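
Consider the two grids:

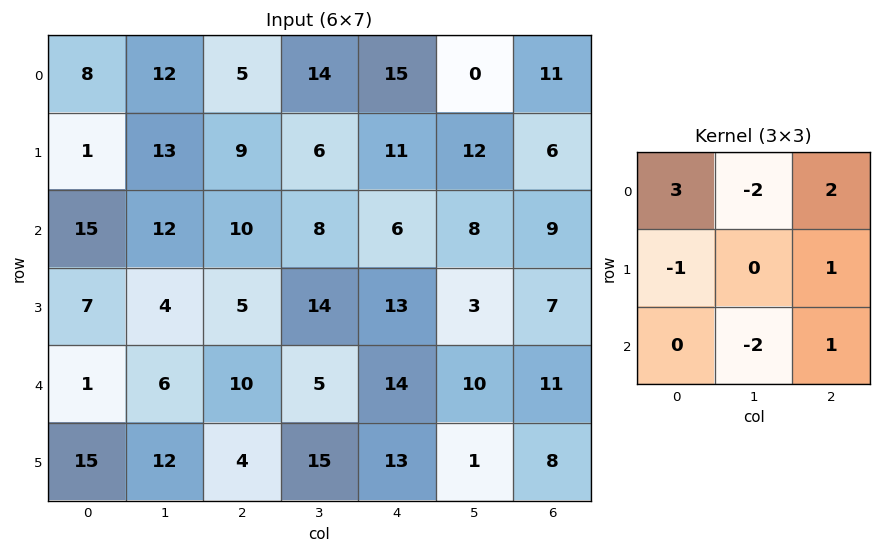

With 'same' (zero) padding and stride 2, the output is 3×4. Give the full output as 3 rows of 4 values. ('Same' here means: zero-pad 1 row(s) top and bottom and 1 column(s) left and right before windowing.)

23 -10 -24 -12
26 33 -3 2
-18 36 2 -31

Output[0,0]: The receptive field on the zero-padded input at this output position is [0 0 0 / 0 8 12 / 0 1 13]. Elementwise product with the kernel and sum: 0·3 + 0·-2 + 0·2 + 0·-1 + 12·1 + 1·-2 + 13·1.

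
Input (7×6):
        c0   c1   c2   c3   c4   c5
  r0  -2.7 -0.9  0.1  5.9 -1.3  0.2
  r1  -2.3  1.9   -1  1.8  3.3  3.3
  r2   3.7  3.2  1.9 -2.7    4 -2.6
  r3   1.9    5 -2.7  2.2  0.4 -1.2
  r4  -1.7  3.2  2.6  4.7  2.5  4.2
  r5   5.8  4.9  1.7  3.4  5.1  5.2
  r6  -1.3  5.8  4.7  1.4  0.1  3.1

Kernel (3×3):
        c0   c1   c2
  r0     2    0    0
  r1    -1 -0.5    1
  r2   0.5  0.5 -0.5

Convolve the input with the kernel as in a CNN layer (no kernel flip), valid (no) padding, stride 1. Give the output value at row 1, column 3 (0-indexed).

The receptive field on the input at this output position is [1.8 3.3 3.3 / -2.7 4 -2.6 / 2.2 0.4 -1.2]. Elementwise product with the kernel and sum: 1.8·2 + -2.7·-1 + 4·-0.5 + -2.6·1 + 2.2·0.5 + 0.4·0.5 + -1.2·-0.5.

3.6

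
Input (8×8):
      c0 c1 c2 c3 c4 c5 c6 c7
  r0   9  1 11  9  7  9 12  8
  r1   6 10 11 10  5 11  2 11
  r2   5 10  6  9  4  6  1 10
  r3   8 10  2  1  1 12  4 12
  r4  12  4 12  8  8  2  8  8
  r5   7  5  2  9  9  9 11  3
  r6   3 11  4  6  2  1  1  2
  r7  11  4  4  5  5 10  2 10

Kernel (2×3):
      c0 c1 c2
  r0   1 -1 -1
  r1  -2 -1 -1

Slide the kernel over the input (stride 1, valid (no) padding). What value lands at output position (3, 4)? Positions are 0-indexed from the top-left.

-41

The receptive field on the input at this output position is [1 12 4 / 8 2 8]. Elementwise product with the kernel and sum: 1·1 + 12·-1 + 4·-1 + 8·-2 + 2·-1 + 8·-1.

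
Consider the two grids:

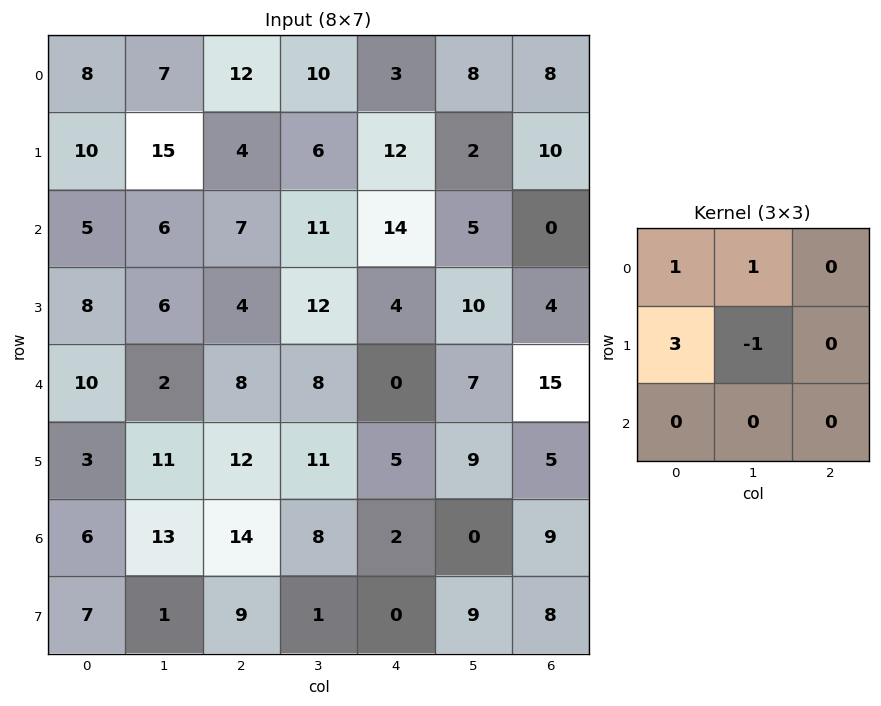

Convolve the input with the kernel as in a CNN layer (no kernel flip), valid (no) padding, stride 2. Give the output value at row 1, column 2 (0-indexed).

21

The receptive field on the input at this output position is [14 5 0 / 4 10 4 / 0 7 15]. Elementwise product with the kernel and sum: 14·1 + 5·1 + 4·3 + 10·-1.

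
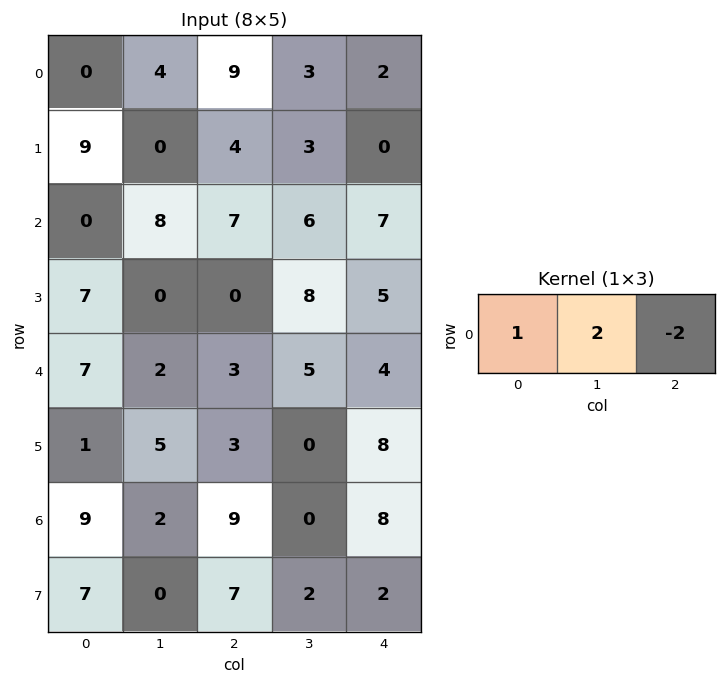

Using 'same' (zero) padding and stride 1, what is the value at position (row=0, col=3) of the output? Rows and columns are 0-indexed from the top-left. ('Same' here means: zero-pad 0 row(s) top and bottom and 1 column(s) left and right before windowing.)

The receptive field on the zero-padded input at this output position is [9 3 2]. Elementwise product with the kernel and sum: 9·1 + 3·2 + 2·-2.

11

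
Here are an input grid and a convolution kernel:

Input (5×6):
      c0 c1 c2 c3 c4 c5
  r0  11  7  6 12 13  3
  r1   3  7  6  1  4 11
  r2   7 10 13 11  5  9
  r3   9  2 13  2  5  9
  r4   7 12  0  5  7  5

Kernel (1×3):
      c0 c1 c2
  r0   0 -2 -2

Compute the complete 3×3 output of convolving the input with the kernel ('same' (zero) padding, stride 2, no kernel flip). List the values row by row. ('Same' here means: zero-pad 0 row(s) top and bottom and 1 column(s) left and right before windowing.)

Output[0,0]: The receptive field on the zero-padded input at this output position is [0 11 7]. Elementwise product with the kernel and sum: 11·-2 + 7·-2.

-36 -36 -32
-34 -48 -28
-38 -10 -24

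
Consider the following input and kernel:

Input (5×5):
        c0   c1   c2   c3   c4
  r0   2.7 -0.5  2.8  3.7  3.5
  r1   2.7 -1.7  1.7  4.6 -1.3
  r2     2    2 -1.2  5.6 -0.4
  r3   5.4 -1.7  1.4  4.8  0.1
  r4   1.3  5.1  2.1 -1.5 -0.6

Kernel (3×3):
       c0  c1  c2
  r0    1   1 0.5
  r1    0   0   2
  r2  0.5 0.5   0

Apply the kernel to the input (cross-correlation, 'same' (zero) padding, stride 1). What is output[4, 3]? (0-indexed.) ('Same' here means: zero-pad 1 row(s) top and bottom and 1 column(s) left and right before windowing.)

5.05

The receptive field on the zero-padded input at this output position is [1.4 4.8 0.1 / 2.1 -1.5 -0.6 / 0 0 0]. Elementwise product with the kernel and sum: 1.4·1 + 4.8·1 + 0.1·0.5 + -0.6·2 + 0·0.5 + 0·0.5.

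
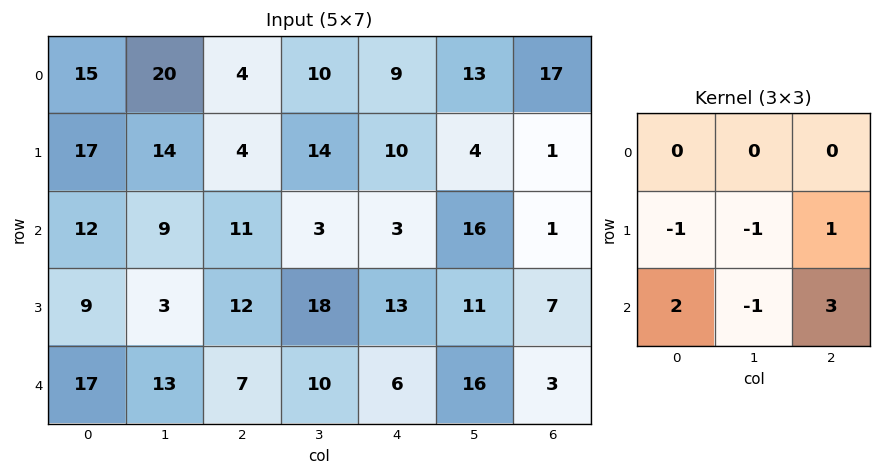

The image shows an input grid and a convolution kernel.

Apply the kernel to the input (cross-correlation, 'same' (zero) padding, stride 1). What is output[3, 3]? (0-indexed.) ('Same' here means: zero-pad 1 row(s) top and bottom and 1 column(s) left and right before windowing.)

5

The receptive field on the zero-padded input at this output position is [11 3 3 / 12 18 13 / 7 10 6]. Elementwise product with the kernel and sum: 12·-1 + 18·-1 + 13·1 + 7·2 + 10·-1 + 6·3.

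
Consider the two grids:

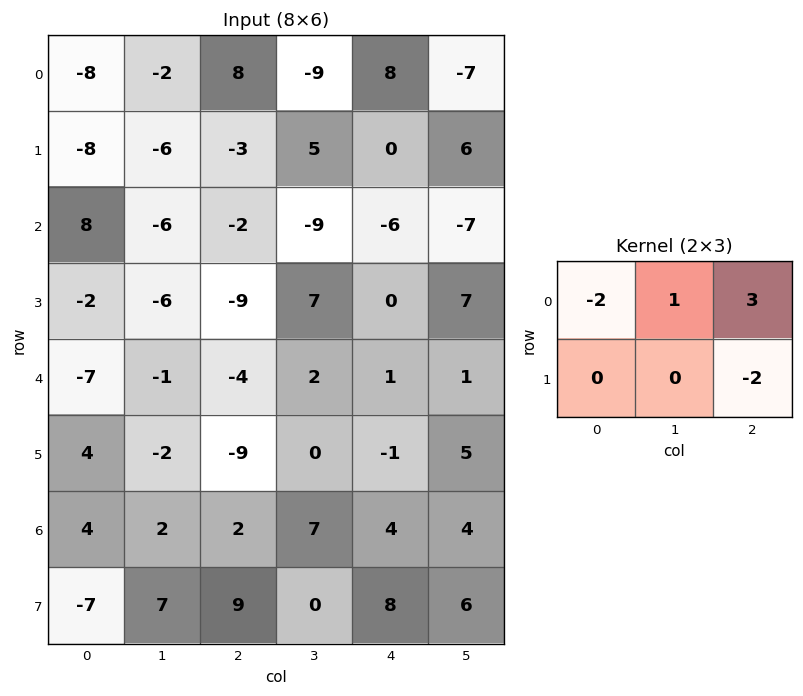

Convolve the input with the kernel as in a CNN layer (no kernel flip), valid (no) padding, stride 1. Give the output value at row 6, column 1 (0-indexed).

19

The receptive field on the input at this output position is [2 2 7 / 7 9 0]. Elementwise product with the kernel and sum: 2·-2 + 2·1 + 7·3 + 0·-2.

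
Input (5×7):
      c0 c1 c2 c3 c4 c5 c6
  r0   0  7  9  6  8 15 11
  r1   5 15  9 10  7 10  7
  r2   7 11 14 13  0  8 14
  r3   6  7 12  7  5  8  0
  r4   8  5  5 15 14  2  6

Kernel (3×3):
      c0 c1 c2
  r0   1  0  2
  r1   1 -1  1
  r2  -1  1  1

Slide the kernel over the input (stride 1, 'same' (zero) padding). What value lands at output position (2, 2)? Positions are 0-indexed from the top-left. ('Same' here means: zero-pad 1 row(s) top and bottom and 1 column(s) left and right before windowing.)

57

The receptive field on the zero-padded input at this output position is [15 9 10 / 11 14 13 / 7 12 7]. Elementwise product with the kernel and sum: 15·1 + 10·2 + 11·1 + 14·-1 + 13·1 + 7·-1 + 12·1 + 7·1.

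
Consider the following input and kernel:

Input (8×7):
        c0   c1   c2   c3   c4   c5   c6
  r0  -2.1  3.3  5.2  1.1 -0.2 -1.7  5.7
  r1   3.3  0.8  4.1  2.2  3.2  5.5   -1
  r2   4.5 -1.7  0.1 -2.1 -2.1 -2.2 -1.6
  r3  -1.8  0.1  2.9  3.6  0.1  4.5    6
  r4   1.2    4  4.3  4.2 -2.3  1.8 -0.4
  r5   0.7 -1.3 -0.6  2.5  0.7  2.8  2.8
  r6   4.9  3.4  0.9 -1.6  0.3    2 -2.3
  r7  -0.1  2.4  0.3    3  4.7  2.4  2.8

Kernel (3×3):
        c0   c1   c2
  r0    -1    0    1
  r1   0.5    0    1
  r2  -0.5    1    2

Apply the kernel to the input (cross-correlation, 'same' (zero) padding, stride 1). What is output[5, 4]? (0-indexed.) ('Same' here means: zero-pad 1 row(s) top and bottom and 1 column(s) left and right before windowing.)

6.75

The receptive field on the zero-padded input at this output position is [4.2 -2.3 1.8 / 2.5 0.7 2.8 / -1.6 0.3 2]. Elementwise product with the kernel and sum: 4.2·-1 + 1.8·1 + 2.5·0.5 + 2.8·1 + -1.6·-0.5 + 0.3·1 + 2·2.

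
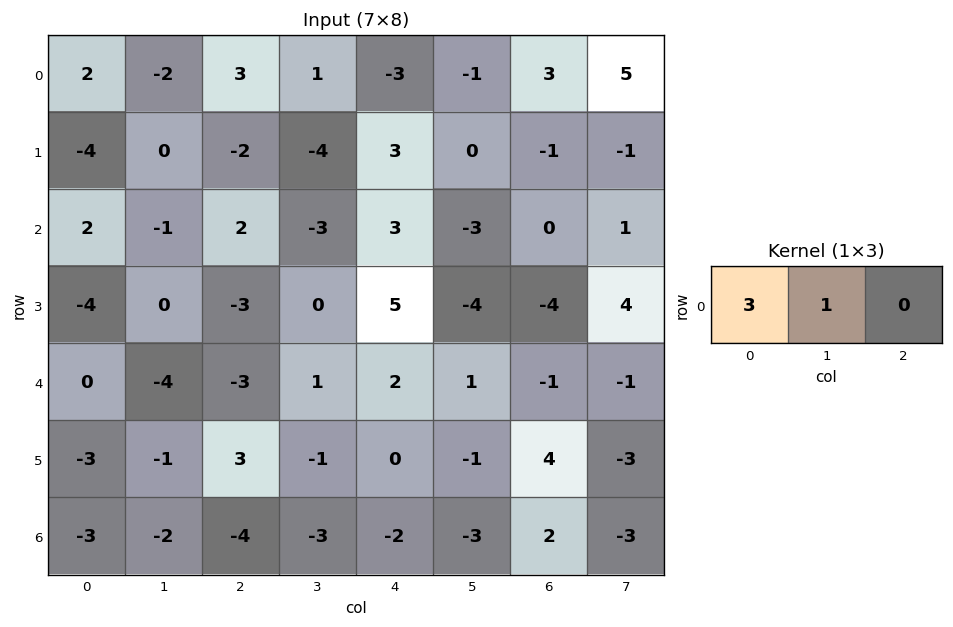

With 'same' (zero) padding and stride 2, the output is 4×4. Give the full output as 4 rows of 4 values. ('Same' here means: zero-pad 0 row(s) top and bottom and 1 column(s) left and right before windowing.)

Output[0,0]: The receptive field on the zero-padded input at this output position is [0 2 -2]. Elementwise product with the kernel and sum: 0·3 + 2·1.
Output[0,1]: The receptive field on the zero-padded input at this output position is [-2 3 1]. Elementwise product with the kernel and sum: -2·3 + 3·1.

2 -3 0 0
2 -1 -6 -9
0 -15 5 2
-3 -10 -11 -7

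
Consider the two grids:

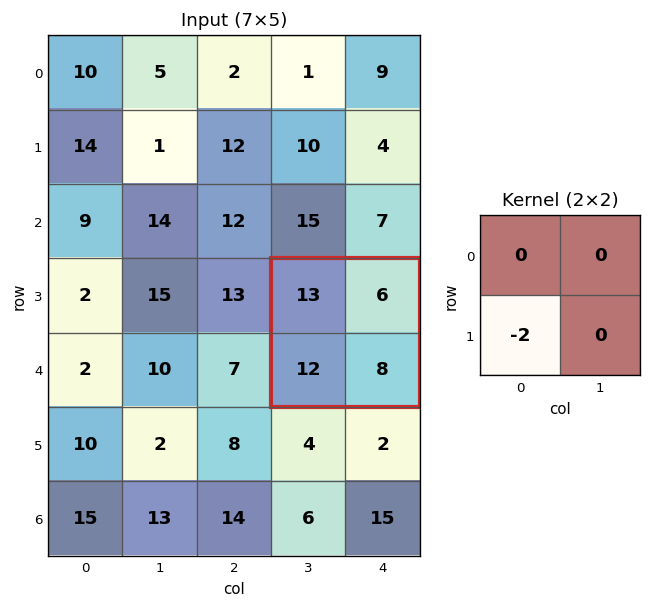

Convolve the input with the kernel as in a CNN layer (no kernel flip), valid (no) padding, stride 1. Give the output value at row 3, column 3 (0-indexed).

-24

The receptive field on the input at this output position is [13 6 / 12 8]. Elementwise product with the kernel and sum: 12·-2.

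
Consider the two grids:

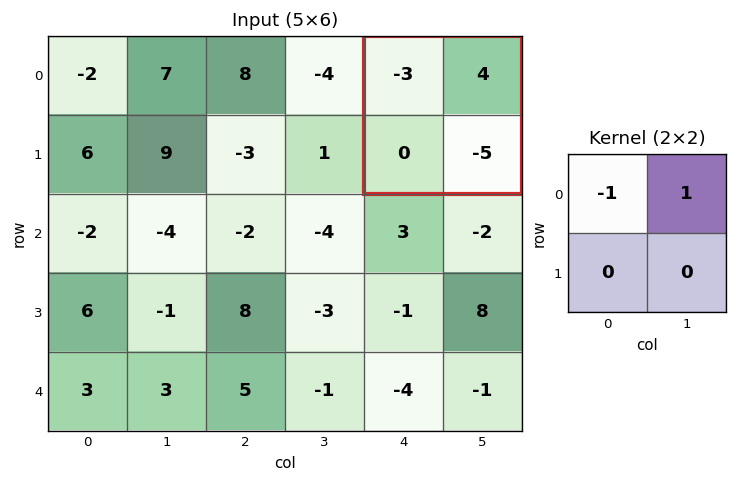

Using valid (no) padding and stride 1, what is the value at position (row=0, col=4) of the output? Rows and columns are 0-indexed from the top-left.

The receptive field on the input at this output position is [-3 4 / 0 -5]. Elementwise product with the kernel and sum: -3·-1 + 4·1.

7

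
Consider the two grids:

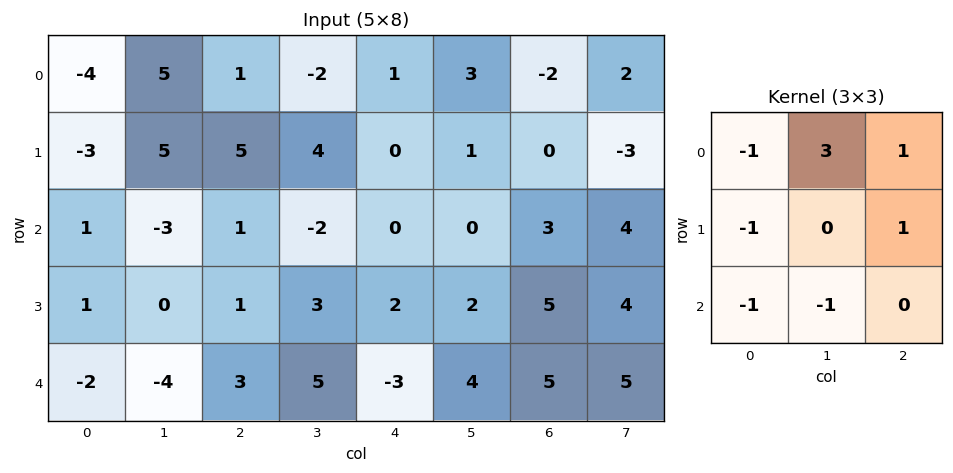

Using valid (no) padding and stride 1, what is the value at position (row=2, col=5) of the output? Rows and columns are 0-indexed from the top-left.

6

The receptive field on the input at this output position is [0 3 4 / 2 5 4 / 4 5 5]. Elementwise product with the kernel and sum: 0·-1 + 3·3 + 4·1 + 2·-1 + 4·1 + 4·-1 + 5·-1.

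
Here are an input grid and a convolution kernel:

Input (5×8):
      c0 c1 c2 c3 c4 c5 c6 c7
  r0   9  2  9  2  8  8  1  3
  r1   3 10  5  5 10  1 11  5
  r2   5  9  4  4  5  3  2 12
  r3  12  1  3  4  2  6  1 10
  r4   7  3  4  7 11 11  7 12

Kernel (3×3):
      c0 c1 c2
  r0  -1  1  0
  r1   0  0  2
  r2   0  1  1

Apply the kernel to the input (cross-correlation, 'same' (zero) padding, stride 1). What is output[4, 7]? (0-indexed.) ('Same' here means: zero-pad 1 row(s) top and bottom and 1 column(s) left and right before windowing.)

The receptive field on the zero-padded input at this output position is [1 10 0 / 7 12 0 / 0 0 0]. Elementwise product with the kernel and sum: 1·-1 + 10·1 + 0·2 + 0·1 + 0·1.

9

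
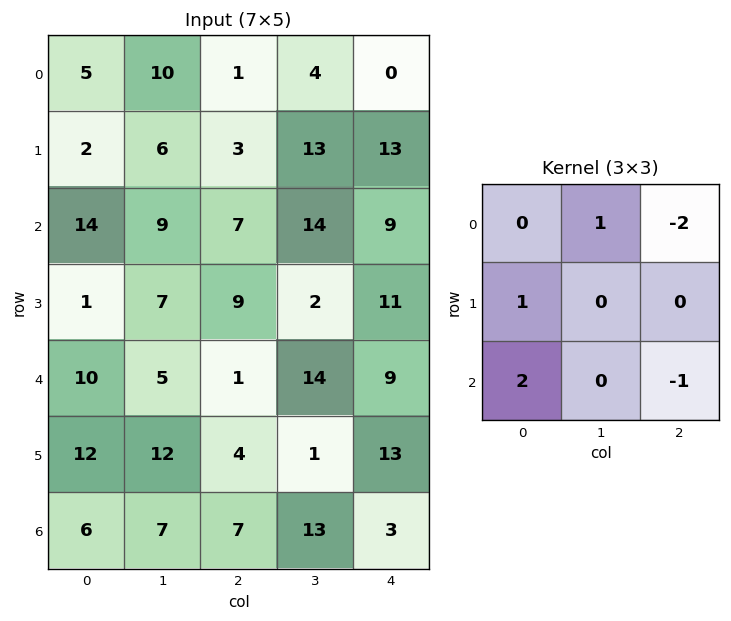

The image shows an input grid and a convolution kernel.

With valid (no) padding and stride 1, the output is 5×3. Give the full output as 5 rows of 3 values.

31 3 12
7 -2 1
15 -18 -2
19 33 -24
20 -14 11

Output[0,0]: The receptive field on the input at this output position is [5 10 1 / 2 6 3 / 14 9 7]. Elementwise product with the kernel and sum: 10·1 + 1·-2 + 2·1 + 14·2 + 7·-1.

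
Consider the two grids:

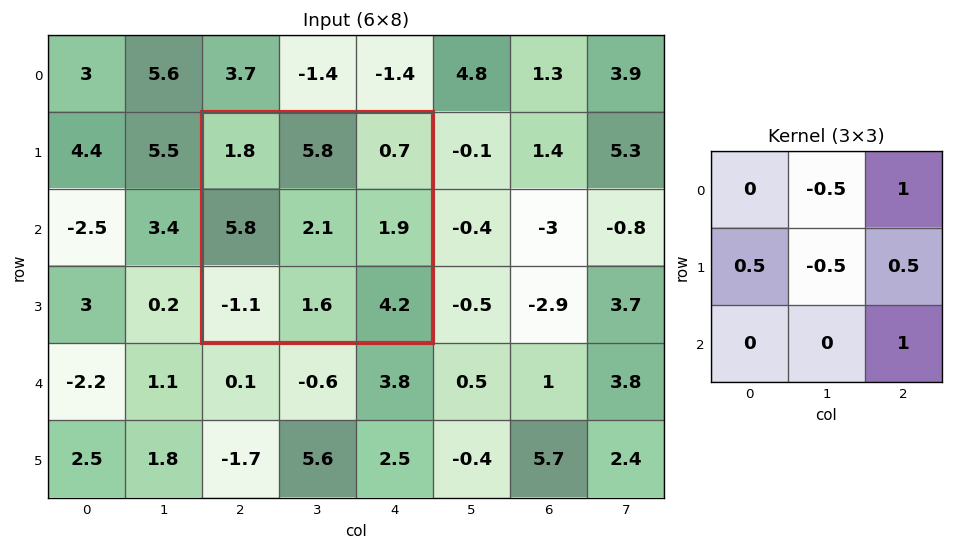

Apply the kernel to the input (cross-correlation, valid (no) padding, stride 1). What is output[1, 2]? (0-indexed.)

4.8

The receptive field on the input at this output position is [1.8 5.8 0.7 / 5.8 2.1 1.9 / -1.1 1.6 4.2]. Elementwise product with the kernel and sum: 5.8·-0.5 + 0.7·1 + 5.8·0.5 + 2.1·-0.5 + 1.9·0.5 + 4.2·1.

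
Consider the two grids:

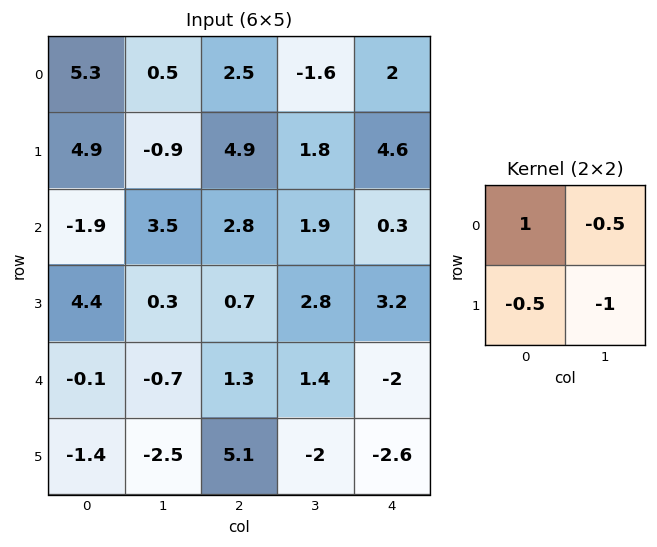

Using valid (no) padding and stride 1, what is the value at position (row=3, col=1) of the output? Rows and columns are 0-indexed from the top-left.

-1

The receptive field on the input at this output position is [0.3 0.7 / -0.7 1.3]. Elementwise product with the kernel and sum: 0.3·1 + 0.7·-0.5 + -0.7·-0.5 + 1.3·-1.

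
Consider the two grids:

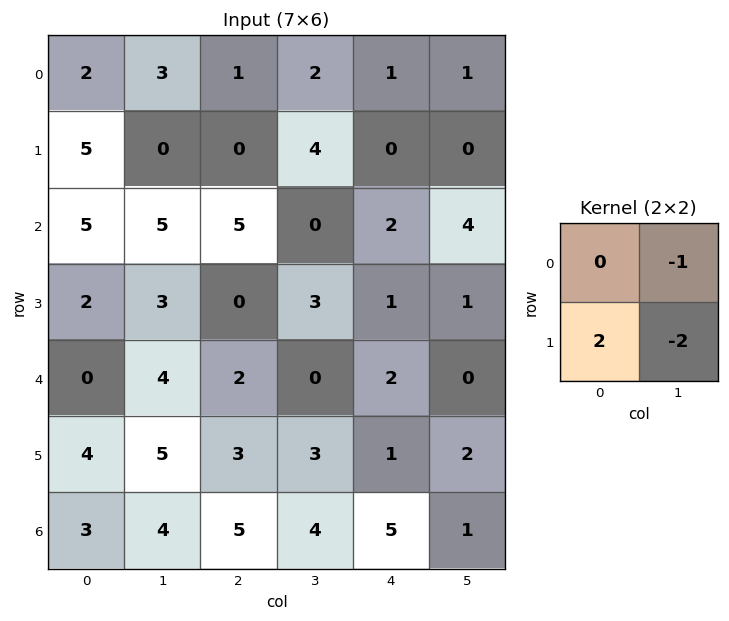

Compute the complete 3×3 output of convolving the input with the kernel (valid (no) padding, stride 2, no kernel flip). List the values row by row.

Output[0,0]: The receptive field on the input at this output position is [2 3 / 5 0]. Elementwise product with the kernel and sum: 3·-1 + 5·2 + 0·-2.

7 -10 -1
-7 -6 -4
-6 0 -2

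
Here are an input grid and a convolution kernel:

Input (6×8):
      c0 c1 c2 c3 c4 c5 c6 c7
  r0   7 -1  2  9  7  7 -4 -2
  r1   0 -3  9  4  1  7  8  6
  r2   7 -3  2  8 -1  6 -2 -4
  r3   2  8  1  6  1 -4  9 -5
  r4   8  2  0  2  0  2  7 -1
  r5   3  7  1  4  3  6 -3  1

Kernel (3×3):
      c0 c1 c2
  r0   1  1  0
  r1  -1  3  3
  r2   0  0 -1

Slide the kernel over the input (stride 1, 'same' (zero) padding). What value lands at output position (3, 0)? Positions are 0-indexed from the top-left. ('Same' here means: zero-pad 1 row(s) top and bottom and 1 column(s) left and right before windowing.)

35

The receptive field on the zero-padded input at this output position is [0 7 -3 / 0 2 8 / 0 8 2]. Elementwise product with the kernel and sum: 0·1 + 7·1 + 0·-1 + 2·3 + 8·3 + 2·-1.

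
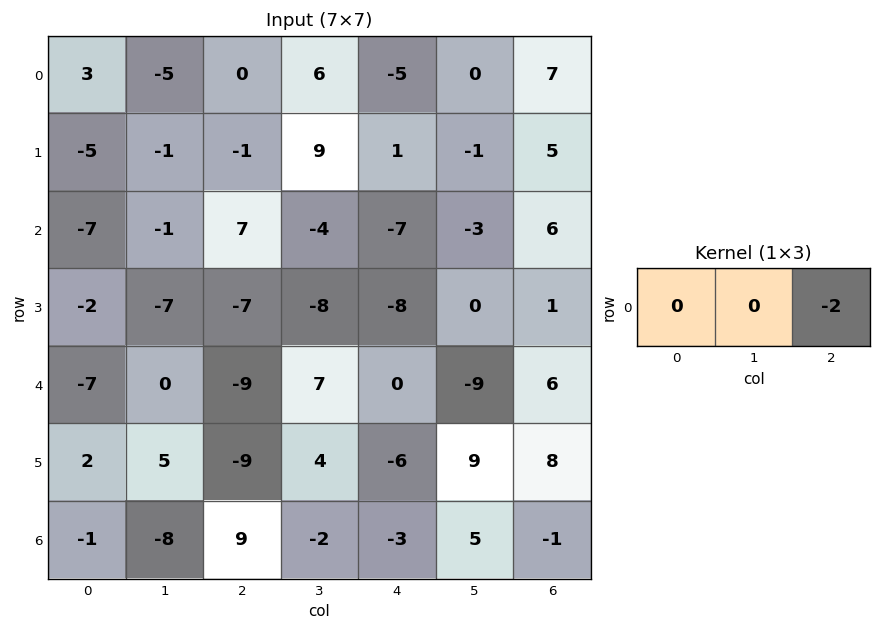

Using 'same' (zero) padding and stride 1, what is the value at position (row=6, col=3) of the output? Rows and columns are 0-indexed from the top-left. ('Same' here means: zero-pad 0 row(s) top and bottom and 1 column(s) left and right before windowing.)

The receptive field on the zero-padded input at this output position is [9 -2 -3]. Elementwise product with the kernel and sum: -3·-2.

6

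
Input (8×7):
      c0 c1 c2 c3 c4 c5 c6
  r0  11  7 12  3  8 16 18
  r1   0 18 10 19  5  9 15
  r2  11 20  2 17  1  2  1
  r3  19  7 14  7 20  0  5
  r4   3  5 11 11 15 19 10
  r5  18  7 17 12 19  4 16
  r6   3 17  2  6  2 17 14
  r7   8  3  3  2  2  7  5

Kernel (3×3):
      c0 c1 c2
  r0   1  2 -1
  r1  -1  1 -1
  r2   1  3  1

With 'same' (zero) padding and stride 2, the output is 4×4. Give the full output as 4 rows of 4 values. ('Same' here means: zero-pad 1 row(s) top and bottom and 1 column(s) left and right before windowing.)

Output[0,0]: The receptive field on the zero-padded input at this output position is [0 0 0 / 0 11 7 / 0 0 18]. Elementwise product with the kernel and sum: 0·1 + 0·2 + 0·-1 + 0·-1 + 11·1 + 7·-1 + 0·1 + 0·3 + 18·1.

22 69 32 56
37 40 69 53
90 93 105 53
42 22 40 55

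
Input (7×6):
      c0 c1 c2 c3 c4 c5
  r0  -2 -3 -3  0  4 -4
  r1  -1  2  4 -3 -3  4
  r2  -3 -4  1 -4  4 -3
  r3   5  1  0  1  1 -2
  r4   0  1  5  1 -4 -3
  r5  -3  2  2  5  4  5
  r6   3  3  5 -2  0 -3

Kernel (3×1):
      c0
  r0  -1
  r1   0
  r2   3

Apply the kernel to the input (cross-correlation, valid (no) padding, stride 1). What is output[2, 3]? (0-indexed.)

The receptive field on the input at this output position is [-4 / 1 / 1]. Elementwise product with the kernel and sum: -4·-1 + 1·3.

7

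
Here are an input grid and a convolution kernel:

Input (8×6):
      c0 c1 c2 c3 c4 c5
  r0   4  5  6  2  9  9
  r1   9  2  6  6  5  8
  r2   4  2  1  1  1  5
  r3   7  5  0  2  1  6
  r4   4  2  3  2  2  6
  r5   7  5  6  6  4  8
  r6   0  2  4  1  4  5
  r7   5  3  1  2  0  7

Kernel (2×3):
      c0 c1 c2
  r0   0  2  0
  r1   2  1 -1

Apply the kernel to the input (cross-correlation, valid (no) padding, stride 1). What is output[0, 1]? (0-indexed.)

The receptive field on the input at this output position is [5 6 2 / 2 6 6]. Elementwise product with the kernel and sum: 6·2 + 2·2 + 6·1 + 6·-1.

16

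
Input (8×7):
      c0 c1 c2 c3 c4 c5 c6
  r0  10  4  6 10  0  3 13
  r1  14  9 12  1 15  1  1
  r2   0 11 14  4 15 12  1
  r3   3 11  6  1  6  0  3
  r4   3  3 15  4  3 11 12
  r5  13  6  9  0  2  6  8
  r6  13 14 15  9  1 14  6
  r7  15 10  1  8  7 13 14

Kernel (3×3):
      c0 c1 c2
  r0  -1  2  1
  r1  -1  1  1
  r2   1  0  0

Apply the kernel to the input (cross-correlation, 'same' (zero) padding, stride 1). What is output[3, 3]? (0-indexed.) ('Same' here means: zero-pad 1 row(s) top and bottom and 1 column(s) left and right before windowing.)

25

The receptive field on the zero-padded input at this output position is [14 4 15 / 6 1 6 / 15 4 3]. Elementwise product with the kernel and sum: 14·-1 + 4·2 + 15·1 + 6·-1 + 1·1 + 6·1 + 15·1.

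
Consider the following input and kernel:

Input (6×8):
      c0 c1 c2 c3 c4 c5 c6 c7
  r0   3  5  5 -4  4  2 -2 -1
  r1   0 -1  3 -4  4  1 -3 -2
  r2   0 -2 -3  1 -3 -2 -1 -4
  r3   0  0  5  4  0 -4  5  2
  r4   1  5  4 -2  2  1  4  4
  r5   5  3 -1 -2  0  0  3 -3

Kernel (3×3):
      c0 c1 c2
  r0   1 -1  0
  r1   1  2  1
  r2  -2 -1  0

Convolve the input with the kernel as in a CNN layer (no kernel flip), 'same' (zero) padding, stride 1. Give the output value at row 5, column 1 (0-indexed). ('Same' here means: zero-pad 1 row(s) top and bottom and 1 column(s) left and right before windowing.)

6

The receptive field on the zero-padded input at this output position is [1 5 4 / 5 3 -1 / 0 0 0]. Elementwise product with the kernel and sum: 1·1 + 5·-1 + 5·1 + 3·2 + -1·1 + 0·-2 + 0·-1.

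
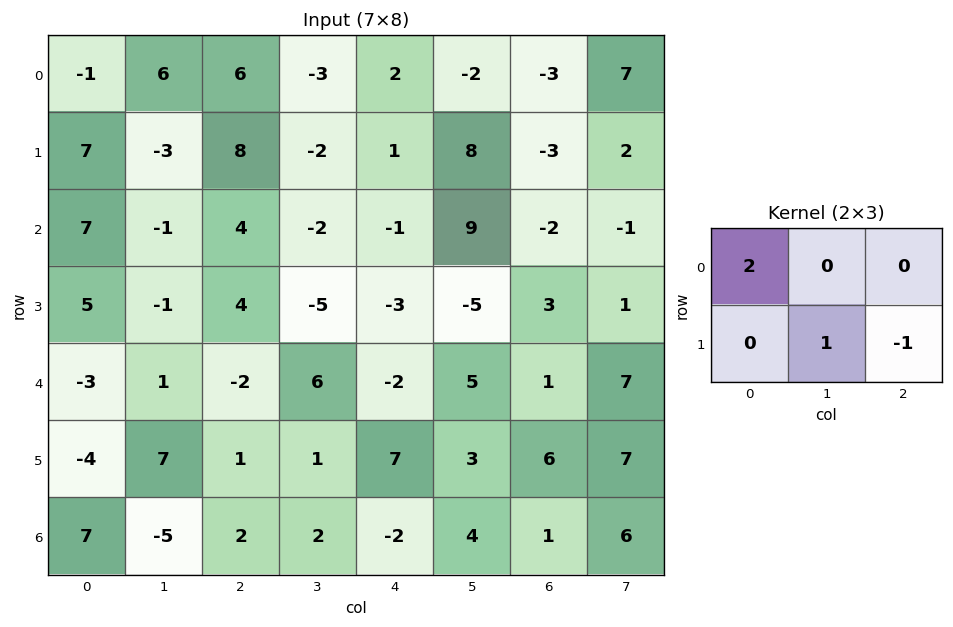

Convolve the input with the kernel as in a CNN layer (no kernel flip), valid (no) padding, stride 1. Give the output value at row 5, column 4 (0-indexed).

The receptive field on the input at this output position is [7 3 6 / -2 4 1]. Elementwise product with the kernel and sum: 7·2 + 4·1 + 1·-1.

17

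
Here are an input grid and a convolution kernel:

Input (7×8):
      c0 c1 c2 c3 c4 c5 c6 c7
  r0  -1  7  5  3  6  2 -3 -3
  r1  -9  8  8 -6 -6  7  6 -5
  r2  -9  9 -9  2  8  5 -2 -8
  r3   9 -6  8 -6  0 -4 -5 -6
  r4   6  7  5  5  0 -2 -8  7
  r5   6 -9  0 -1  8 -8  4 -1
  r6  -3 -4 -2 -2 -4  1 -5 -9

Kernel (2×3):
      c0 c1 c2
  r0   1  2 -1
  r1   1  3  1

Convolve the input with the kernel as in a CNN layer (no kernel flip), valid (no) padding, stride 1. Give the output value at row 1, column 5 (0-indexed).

15

The receptive field on the input at this output position is [7 6 -5 / 5 -2 -8]. Elementwise product with the kernel and sum: 7·1 + 6·2 + -5·-1 + 5·1 + -2·3 + -8·1.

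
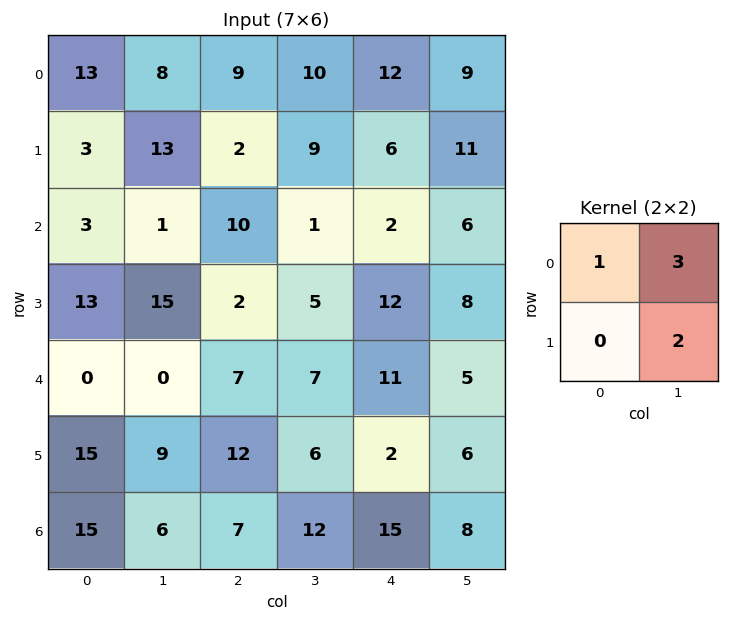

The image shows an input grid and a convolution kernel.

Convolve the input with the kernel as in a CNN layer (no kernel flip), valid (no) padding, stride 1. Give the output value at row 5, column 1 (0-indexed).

59

The receptive field on the input at this output position is [9 12 / 6 7]. Elementwise product with the kernel and sum: 9·1 + 12·3 + 7·2.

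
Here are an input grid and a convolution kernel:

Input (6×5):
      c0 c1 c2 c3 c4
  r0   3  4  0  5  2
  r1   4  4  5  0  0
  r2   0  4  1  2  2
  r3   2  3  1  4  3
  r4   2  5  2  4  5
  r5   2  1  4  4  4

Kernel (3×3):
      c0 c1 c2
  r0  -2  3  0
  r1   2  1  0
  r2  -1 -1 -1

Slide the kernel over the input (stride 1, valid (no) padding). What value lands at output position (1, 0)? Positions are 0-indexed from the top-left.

The receptive field on the input at this output position is [4 4 5 / 0 4 1 / 2 3 1]. Elementwise product with the kernel and sum: 4·-2 + 4·3 + 0·2 + 4·1 + 2·-1 + 3·-1 + 1·-1.

2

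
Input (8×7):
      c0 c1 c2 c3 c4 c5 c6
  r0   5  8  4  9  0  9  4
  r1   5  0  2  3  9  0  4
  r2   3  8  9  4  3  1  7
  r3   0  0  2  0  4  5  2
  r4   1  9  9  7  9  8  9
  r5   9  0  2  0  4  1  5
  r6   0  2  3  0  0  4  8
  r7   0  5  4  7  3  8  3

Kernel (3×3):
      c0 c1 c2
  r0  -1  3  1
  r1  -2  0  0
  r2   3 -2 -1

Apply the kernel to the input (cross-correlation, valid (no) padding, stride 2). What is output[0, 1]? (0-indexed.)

35

The receptive field on the input at this output position is [4 9 0 / 2 3 9 / 9 4 3]. Elementwise product with the kernel and sum: 4·-1 + 9·3 + 0·1 + 2·-2 + 9·3 + 4·-2 + 3·-1.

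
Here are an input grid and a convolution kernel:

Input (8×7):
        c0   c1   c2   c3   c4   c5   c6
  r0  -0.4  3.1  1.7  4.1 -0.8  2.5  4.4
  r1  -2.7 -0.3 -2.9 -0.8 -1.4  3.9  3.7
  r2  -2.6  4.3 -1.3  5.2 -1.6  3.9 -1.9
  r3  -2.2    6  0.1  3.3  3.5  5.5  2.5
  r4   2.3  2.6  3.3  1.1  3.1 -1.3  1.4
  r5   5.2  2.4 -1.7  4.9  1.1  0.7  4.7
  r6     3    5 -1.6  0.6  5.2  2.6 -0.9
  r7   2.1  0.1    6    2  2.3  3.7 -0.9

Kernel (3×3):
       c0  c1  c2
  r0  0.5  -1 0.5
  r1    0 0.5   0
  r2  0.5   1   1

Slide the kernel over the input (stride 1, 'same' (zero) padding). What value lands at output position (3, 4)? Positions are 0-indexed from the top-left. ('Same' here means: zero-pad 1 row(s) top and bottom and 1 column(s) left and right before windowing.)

10.25

The receptive field on the zero-padded input at this output position is [5.2 -1.6 3.9 / 3.3 3.5 5.5 / 1.1 3.1 -1.3]. Elementwise product with the kernel and sum: 5.2·0.5 + -1.6·-1 + 3.9·0.5 + 3.5·0.5 + 1.1·0.5 + 3.1·1 + -1.3·1.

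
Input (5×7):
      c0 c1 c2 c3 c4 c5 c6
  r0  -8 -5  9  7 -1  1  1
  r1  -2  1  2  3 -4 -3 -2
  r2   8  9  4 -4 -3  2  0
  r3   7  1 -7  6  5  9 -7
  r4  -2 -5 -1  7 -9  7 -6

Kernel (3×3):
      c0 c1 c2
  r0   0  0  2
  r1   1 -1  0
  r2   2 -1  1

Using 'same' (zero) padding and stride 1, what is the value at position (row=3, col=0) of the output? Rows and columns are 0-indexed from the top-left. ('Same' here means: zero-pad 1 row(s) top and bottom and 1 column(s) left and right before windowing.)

The receptive field on the zero-padded input at this output position is [0 8 9 / 0 7 1 / 0 -2 -5]. Elementwise product with the kernel and sum: 9·2 + 0·1 + 7·-1 + 0·2 + -2·-1 + -5·1.

8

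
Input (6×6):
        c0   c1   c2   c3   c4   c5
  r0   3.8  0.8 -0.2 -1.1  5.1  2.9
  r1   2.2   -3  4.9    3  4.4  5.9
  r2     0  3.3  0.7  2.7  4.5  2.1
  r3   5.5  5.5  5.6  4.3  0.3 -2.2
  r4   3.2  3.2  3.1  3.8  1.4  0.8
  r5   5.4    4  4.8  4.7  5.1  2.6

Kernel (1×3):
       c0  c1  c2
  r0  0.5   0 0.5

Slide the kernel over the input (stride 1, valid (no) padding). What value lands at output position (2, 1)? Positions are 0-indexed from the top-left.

The receptive field on the input at this output position is [3.3 0.7 2.7]. Elementwise product with the kernel and sum: 3.3·0.5 + 2.7·0.5.

3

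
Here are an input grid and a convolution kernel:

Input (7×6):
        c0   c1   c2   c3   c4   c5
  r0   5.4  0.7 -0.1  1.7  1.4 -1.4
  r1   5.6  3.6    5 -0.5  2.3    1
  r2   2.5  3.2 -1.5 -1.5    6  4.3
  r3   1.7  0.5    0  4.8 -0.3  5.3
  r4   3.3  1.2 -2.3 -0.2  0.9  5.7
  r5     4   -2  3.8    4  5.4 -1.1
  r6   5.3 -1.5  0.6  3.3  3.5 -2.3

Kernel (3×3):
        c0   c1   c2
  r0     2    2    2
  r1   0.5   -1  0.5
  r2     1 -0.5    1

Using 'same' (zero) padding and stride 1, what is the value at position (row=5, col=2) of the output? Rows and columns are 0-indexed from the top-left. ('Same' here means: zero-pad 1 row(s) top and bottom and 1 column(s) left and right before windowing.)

The receptive field on the zero-padded input at this output position is [1.2 -2.3 -0.2 / -2 3.8 4 / -1.5 0.6 3.3]. Elementwise product with the kernel and sum: 1.2·2 + -2.3·2 + -0.2·2 + -2·0.5 + 3.8·-1 + 4·0.5 + -1.5·1 + 0.6·-0.5 + 3.3·1.

-3.9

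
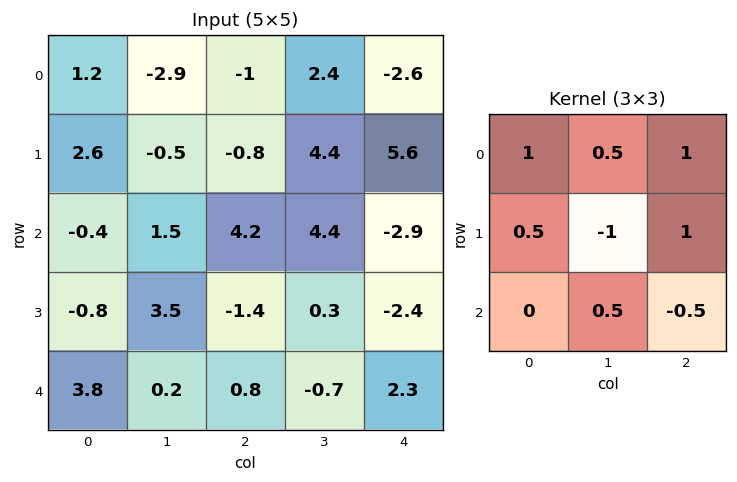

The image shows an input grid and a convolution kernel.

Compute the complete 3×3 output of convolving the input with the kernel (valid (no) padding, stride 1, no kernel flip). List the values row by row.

-1.6 3.85 2.05
6.5 3.6 3.15
-1.05 12.2 -1.4

Output[0,0]: The receptive field on the input at this output position is [1.2 -2.9 -1 / 2.6 -0.5 -0.8 / -0.4 1.5 4.2]. Elementwise product with the kernel and sum: 1.2·1 + -2.9·0.5 + -1·1 + 2.6·0.5 + -0.5·-1 + -0.8·1 + 1.5·0.5 + 4.2·-0.5.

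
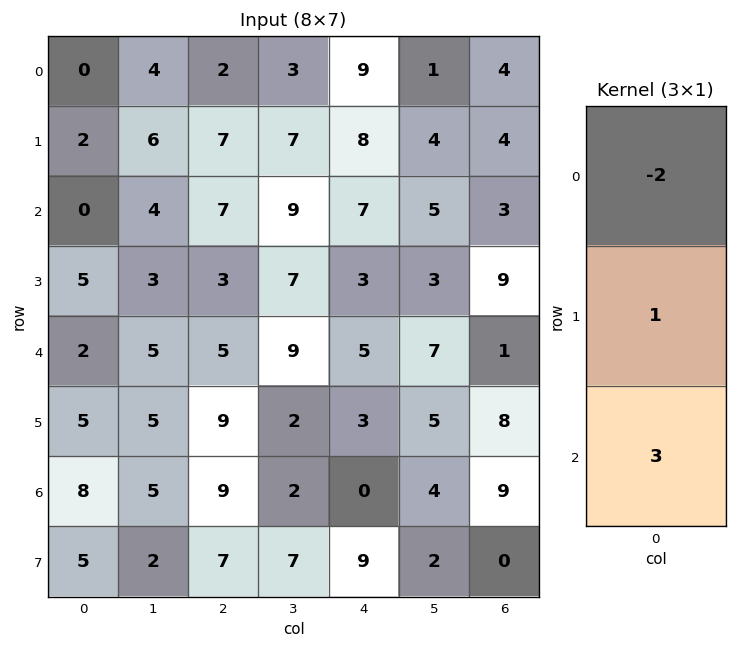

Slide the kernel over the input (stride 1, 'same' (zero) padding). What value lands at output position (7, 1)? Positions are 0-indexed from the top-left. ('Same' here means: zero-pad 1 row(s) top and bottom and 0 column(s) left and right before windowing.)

-8

The receptive field on the zero-padded input at this output position is [5 / 2 / 0]. Elementwise product with the kernel and sum: 5·-2 + 2·1 + 0·3.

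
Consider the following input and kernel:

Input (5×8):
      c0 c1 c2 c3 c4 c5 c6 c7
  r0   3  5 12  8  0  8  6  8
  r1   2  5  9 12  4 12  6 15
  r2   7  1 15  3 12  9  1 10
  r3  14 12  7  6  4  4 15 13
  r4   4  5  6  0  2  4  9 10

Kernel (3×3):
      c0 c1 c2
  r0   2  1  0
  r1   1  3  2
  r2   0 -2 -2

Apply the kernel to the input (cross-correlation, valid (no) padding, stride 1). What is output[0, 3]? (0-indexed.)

The receptive field on the input at this output position is [8 0 8 / 12 4 12 / 3 12 9]. Elementwise product with the kernel and sum: 8·2 + 0·1 + 12·1 + 4·3 + 12·2 + 12·-2 + 9·-2.

22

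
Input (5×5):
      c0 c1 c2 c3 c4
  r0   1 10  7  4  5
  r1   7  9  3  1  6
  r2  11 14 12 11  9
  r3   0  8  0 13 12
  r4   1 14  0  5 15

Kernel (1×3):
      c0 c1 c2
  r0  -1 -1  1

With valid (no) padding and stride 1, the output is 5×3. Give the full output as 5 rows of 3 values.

Output[0,0]: The receptive field on the input at this output position is [1 10 7]. Elementwise product with the kernel and sum: 1·-1 + 10·-1 + 7·1.

-4 -13 -6
-13 -11 2
-13 -15 -14
-8 5 -1
-15 -9 10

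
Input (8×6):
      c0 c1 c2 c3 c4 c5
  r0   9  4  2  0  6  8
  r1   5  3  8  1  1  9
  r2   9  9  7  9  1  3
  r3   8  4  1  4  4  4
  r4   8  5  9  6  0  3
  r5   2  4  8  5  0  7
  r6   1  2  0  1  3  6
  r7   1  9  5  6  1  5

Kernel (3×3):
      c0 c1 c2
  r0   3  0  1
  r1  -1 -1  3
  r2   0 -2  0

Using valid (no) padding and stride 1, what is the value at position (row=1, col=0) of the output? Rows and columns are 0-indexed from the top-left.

18

The receptive field on the input at this output position is [5 3 8 / 9 9 7 / 8 4 1]. Elementwise product with the kernel and sum: 5·3 + 8·1 + 9·-1 + 9·-1 + 7·3 + 4·-2.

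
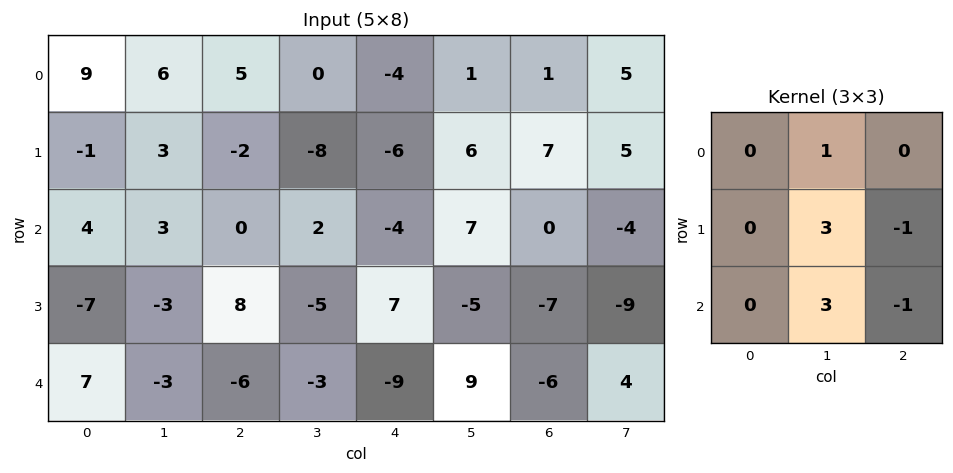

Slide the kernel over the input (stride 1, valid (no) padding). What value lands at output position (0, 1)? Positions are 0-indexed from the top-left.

The receptive field on the input at this output position is [6 5 0 / 3 -2 -8 / 3 0 2]. Elementwise product with the kernel and sum: 5·1 + -2·3 + -8·-1 + 0·3 + 2·-1.

5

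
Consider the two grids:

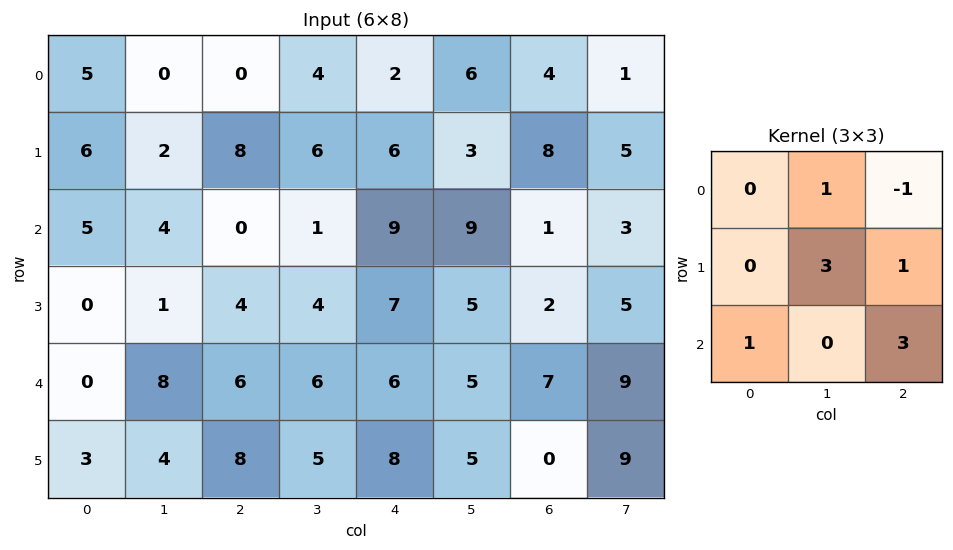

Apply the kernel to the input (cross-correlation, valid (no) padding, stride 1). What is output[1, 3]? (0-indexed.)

58

The receptive field on the input at this output position is [6 6 3 / 1 9 9 / 4 7 5]. Elementwise product with the kernel and sum: 6·1 + 3·-1 + 9·3 + 9·1 + 4·1 + 5·3.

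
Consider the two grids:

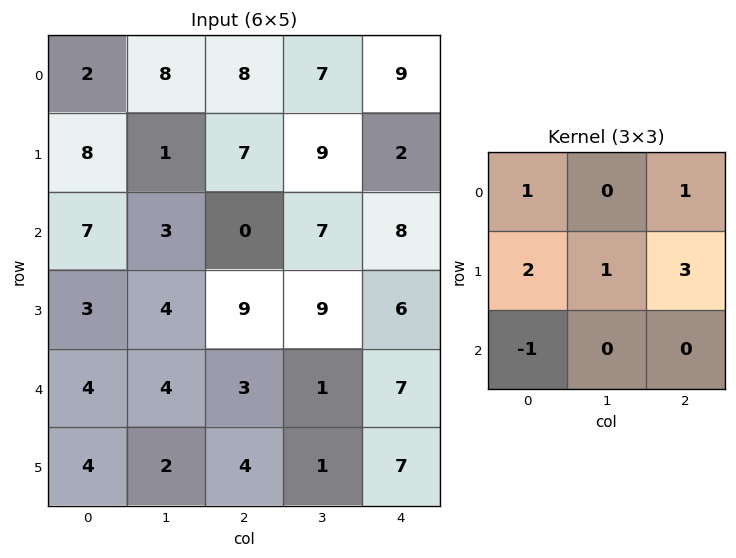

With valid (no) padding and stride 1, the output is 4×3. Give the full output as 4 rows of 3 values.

Output[0,0]: The receptive field on the input at this output position is [2 8 8 / 8 1 7 / 7 3 0]. Elementwise product with the kernel and sum: 2·1 + 8·1 + 8·2 + 1·1 + 7·3 + 7·-1.
Output[0,1]: The receptive field on the input at this output position is [8 8 7 / 1 7 9 / 3 0 7]. Elementwise product with the kernel and sum: 8·1 + 7·1 + 1·2 + 7·1 + 9·3 + 3·-1.

41 48 46
29 33 31
40 50 50
29 25 39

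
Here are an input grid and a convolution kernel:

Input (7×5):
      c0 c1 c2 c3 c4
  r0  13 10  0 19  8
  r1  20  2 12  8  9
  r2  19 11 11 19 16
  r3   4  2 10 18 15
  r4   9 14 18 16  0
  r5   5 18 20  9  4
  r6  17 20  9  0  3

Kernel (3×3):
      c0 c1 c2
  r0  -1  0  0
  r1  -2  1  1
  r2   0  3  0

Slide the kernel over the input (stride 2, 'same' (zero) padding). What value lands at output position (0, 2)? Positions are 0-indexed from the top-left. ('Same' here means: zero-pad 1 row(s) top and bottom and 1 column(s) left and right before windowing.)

The receptive field on the zero-padded input at this output position is [0 0 0 / 19 8 0 / 8 9 0]. Elementwise product with the kernel and sum: 0·-1 + 19·-2 + 8·1 + 0·1 + 9·3.

-3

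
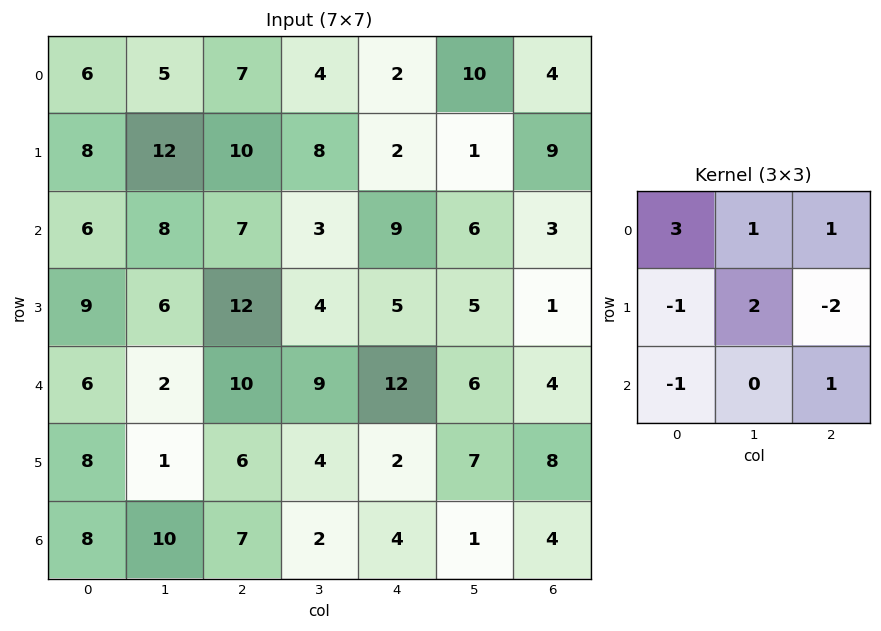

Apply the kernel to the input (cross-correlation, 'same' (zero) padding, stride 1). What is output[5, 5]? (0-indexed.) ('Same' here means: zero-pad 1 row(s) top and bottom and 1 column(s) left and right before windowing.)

42

The receptive field on the zero-padded input at this output position is [12 6 4 / 2 7 8 / 4 1 4]. Elementwise product with the kernel and sum: 12·3 + 6·1 + 4·1 + 2·-1 + 7·2 + 8·-2 + 4·-1 + 4·1.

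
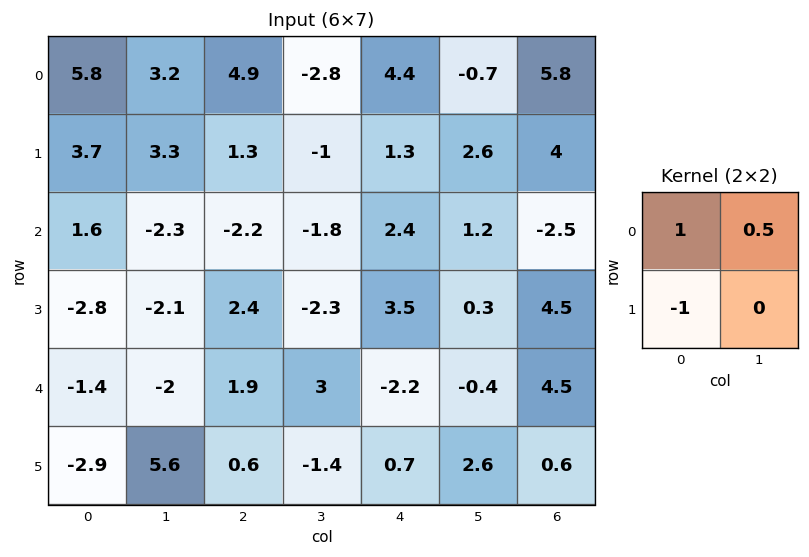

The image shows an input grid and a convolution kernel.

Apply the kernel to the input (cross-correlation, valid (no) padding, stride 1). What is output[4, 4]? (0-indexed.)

The receptive field on the input at this output position is [-2.2 -0.4 / 0.7 2.6]. Elementwise product with the kernel and sum: -2.2·1 + -0.4·0.5 + 0.7·-1.

-3.1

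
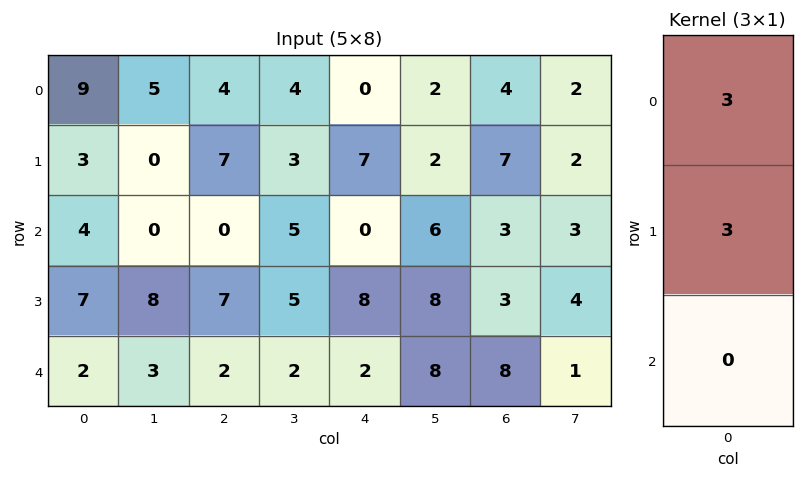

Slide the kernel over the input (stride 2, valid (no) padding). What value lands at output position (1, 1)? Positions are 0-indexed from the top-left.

The receptive field on the input at this output position is [0 / 7 / 2]. Elementwise product with the kernel and sum: 0·3 + 7·3.

21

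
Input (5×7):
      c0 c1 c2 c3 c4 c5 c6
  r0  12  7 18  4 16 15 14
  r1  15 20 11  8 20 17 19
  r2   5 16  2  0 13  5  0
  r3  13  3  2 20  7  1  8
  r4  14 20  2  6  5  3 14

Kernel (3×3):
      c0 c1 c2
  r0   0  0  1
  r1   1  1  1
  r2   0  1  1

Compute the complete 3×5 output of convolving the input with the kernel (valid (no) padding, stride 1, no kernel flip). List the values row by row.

Output[0,0]: The receptive field on the input at this output position is [12 7 18 / 15 20 11 / 5 16 2]. Elementwise product with the kernel and sum: 18·1 + 15·1 + 20·1 + 11·1 + 16·1 + 2·1.
Output[0,1]: The receptive field on the input at this output position is [7 18 4 / 20 11 8 / 16 2 0]. Elementwise product with the kernel and sum: 4·1 + 20·1 + 11·1 + 8·1 + 2·1 + 0·1.

82 45 68 78 75
39 48 62 43 46
42 33 53 41 33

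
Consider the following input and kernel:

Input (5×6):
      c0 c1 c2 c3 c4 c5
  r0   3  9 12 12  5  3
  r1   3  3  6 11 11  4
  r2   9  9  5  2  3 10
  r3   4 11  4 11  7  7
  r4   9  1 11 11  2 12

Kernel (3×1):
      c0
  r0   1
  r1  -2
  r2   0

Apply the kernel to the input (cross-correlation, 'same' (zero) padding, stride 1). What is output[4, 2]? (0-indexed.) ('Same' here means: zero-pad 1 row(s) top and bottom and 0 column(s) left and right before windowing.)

The receptive field on the zero-padded input at this output position is [4 / 11 / 0]. Elementwise product with the kernel and sum: 4·1 + 11·-2.

-18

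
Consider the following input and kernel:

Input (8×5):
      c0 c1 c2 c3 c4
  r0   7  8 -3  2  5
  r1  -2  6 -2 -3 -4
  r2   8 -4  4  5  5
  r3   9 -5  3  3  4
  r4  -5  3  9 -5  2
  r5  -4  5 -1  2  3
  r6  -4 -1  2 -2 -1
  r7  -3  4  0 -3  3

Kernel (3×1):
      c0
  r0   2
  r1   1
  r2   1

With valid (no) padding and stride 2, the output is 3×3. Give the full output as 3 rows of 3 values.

20 -4 11
20 20 16
-18 19 6

Output[0,0]: The receptive field on the input at this output position is [7 / -2 / 8]. Elementwise product with the kernel and sum: 7·2 + -2·1 + 8·1.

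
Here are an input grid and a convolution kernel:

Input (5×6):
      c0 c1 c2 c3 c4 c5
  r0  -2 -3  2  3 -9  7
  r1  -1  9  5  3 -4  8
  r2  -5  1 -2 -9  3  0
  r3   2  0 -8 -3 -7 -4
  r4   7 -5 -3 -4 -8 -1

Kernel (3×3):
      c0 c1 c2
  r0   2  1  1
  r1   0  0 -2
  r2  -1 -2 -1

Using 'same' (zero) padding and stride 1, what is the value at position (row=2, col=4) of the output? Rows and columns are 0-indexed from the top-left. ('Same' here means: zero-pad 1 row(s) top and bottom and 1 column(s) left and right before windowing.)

The receptive field on the zero-padded input at this output position is [3 -4 8 / -9 3 0 / -3 -7 -4]. Elementwise product with the kernel and sum: 3·2 + -4·1 + 8·1 + 0·-2 + -3·-1 + -7·-2 + -4·-1.

31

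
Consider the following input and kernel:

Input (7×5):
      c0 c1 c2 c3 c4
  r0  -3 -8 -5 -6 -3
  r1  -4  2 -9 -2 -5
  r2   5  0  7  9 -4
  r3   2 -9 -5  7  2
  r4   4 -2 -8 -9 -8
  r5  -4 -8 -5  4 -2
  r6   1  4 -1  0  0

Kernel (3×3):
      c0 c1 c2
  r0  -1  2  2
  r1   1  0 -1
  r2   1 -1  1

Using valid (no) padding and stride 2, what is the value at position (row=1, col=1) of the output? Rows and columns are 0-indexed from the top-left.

-11

The receptive field on the input at this output position is [7 9 -4 / -5 7 2 / -8 -9 -8]. Elementwise product with the kernel and sum: 7·-1 + 9·2 + -4·2 + -5·1 + 2·-1 + -8·1 + -9·-1 + -8·1.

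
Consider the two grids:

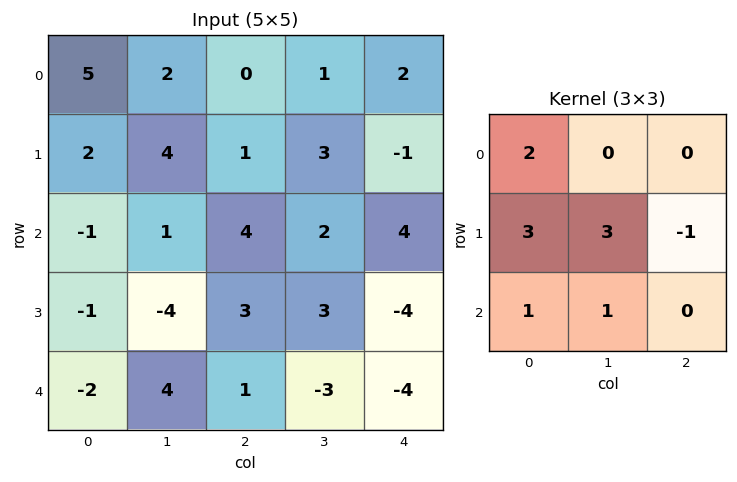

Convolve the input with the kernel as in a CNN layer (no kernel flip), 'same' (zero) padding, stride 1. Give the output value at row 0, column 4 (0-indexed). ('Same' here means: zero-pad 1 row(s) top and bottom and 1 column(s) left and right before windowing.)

The receptive field on the zero-padded input at this output position is [0 0 0 / 1 2 0 / 3 -1 0]. Elementwise product with the kernel and sum: 0·2 + 1·3 + 2·3 + 0·-1 + 3·1 + -1·1.

11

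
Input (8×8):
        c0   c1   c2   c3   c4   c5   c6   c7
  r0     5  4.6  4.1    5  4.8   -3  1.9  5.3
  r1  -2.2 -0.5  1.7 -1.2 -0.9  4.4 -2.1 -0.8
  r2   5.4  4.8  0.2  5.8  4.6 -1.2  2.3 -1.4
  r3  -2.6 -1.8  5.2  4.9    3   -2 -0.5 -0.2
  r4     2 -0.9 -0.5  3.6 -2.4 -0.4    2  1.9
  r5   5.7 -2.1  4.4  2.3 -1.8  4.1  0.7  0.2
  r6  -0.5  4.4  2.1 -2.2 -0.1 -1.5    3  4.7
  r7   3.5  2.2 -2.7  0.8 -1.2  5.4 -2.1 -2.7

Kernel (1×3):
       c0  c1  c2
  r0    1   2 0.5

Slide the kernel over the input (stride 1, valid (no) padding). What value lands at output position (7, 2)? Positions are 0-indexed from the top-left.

The receptive field on the input at this output position is [-2.7 0.8 -1.2]. Elementwise product with the kernel and sum: -2.7·1 + 0.8·2 + -1.2·0.5.

-1.7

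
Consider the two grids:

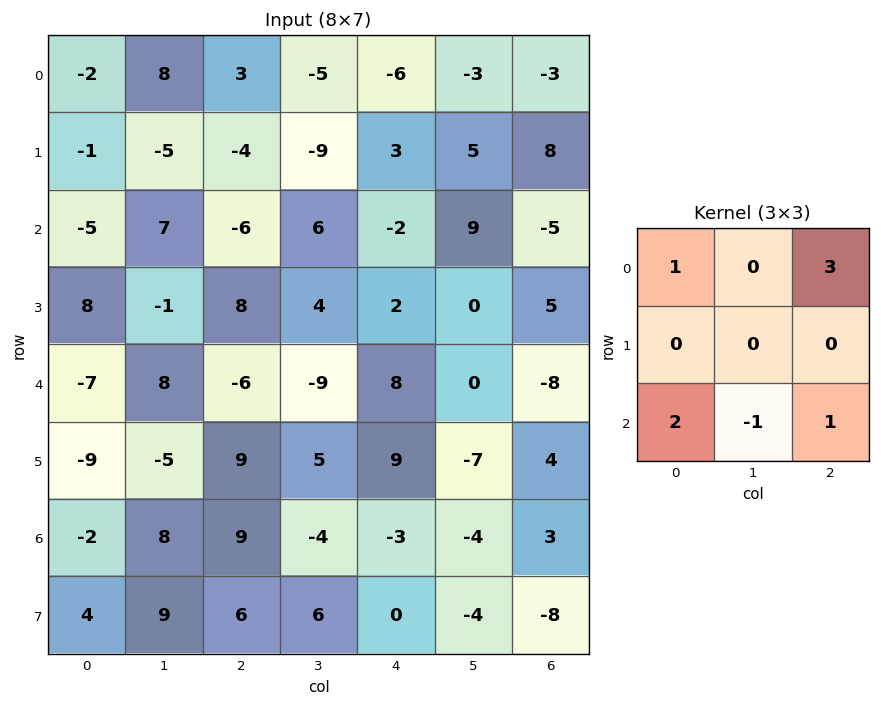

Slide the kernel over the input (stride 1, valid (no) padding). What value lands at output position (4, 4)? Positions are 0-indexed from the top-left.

-15

The receptive field on the input at this output position is [8 0 -8 / 9 -7 4 / -3 -4 3]. Elementwise product with the kernel and sum: 8·1 + -8·3 + -3·2 + -4·-1 + 3·1.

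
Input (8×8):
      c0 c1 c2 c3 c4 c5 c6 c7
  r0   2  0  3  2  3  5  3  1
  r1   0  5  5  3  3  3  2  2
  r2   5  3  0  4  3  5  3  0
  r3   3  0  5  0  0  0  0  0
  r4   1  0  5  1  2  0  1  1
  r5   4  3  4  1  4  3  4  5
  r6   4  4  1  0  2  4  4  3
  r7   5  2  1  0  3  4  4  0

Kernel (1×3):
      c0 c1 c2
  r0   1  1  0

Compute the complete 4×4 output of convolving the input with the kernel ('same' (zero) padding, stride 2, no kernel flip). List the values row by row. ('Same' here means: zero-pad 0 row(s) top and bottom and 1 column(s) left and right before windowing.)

Output[0,0]: The receptive field on the zero-padded input at this output position is [0 2 0]. Elementwise product with the kernel and sum: 0·1 + 2·1.

2 3 5 8
5 3 7 8
1 5 3 1
4 5 2 8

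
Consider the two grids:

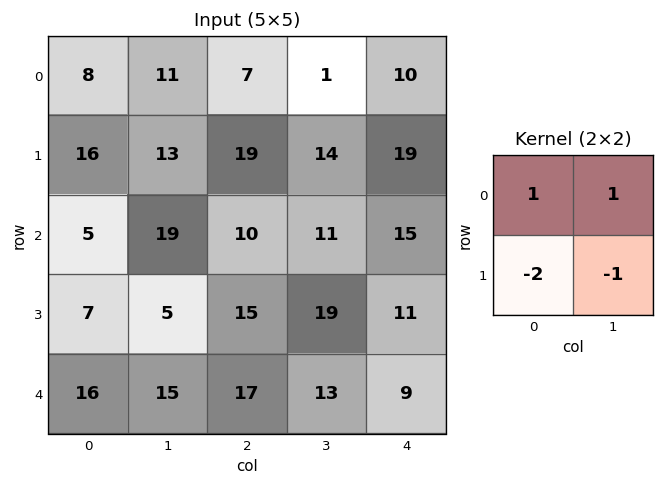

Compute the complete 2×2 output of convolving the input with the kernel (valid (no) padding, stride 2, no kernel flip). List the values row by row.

-26 -44
5 -28

Output[0,0]: The receptive field on the input at this output position is [8 11 / 16 13]. Elementwise product with the kernel and sum: 8·1 + 11·1 + 16·-2 + 13·-1.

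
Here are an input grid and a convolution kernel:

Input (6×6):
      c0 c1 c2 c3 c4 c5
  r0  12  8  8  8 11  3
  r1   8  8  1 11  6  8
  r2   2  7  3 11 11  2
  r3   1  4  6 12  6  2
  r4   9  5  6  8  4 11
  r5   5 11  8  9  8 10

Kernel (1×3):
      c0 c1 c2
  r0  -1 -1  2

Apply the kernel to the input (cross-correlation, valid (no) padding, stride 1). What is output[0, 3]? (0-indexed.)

-13

The receptive field on the input at this output position is [8 11 3]. Elementwise product with the kernel and sum: 8·-1 + 11·-1 + 3·2.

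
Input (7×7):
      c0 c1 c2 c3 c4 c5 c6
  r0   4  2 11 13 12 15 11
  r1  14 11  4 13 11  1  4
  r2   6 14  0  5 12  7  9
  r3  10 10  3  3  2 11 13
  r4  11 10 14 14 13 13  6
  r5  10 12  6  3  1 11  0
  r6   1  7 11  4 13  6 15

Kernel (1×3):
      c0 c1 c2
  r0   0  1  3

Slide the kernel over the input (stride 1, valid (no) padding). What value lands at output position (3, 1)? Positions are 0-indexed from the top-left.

The receptive field on the input at this output position is [10 3 3]. Elementwise product with the kernel and sum: 3·1 + 3·3.

12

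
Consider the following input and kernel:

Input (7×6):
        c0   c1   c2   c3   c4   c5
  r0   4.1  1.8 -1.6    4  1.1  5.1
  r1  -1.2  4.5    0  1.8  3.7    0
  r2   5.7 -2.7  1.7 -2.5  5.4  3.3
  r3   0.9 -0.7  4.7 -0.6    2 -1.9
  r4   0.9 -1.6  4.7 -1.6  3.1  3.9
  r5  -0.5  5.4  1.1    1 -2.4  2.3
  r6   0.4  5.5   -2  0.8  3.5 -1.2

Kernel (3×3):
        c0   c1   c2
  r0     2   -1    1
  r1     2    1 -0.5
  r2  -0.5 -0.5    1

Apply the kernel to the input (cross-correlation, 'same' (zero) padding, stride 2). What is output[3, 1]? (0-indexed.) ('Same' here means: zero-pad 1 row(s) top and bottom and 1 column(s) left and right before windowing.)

The receptive field on the zero-padded input at this output position is [5.4 1.1 1 / 5.5 -2 0.8 / 0 0 0]. Elementwise product with the kernel and sum: 5.4·2 + 1.1·-1 + 1·1 + 5.5·2 + -2·1 + 0.8·-0.5 + 0·-0.5 + 0·-0.5 + 0·1.

19.3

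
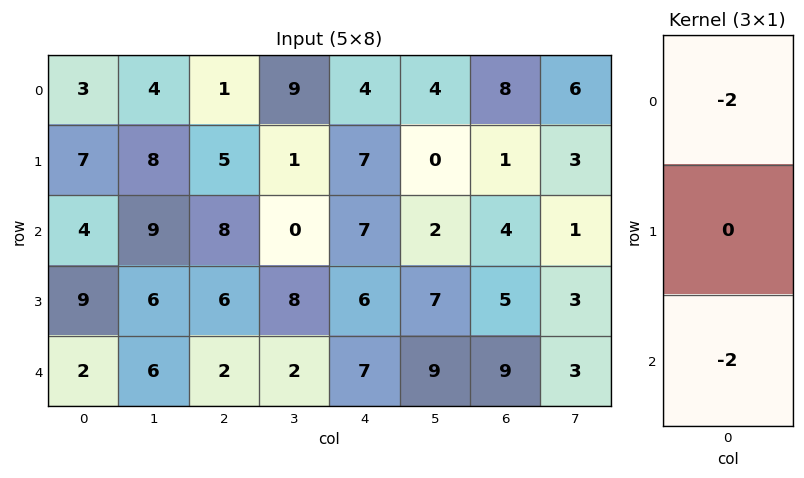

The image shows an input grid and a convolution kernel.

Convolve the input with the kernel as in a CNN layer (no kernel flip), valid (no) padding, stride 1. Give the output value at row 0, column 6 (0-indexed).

-24

The receptive field on the input at this output position is [8 / 1 / 4]. Elementwise product with the kernel and sum: 8·-2 + 4·-2.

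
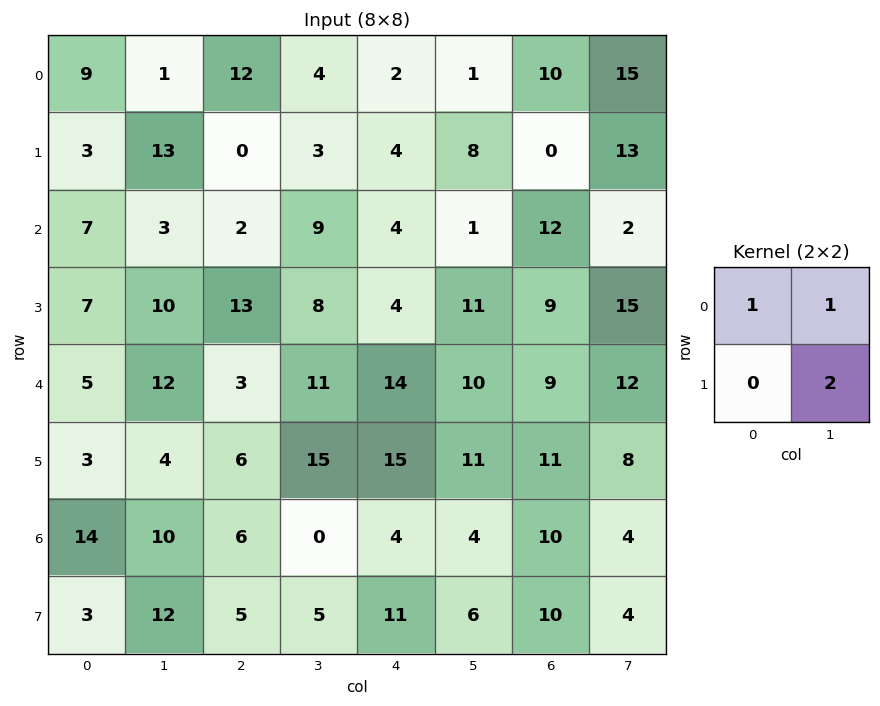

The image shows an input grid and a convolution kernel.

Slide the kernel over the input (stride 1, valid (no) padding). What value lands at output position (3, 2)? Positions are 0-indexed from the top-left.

43

The receptive field on the input at this output position is [13 8 / 3 11]. Elementwise product with the kernel and sum: 13·1 + 8·1 + 11·2.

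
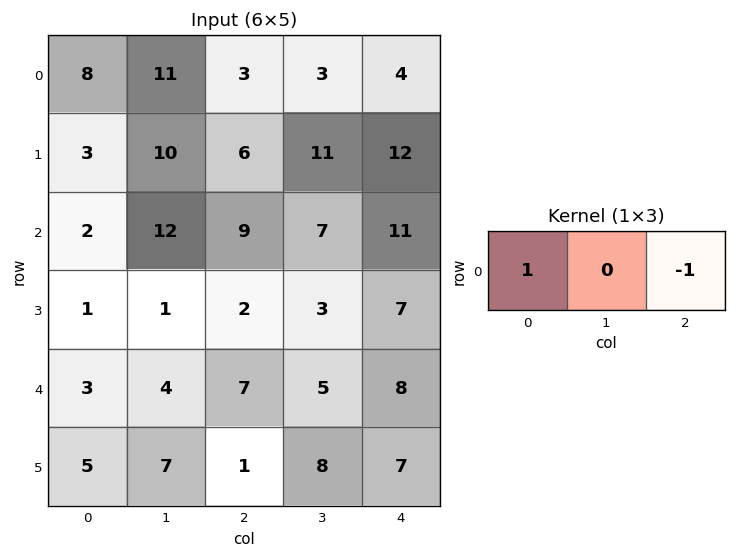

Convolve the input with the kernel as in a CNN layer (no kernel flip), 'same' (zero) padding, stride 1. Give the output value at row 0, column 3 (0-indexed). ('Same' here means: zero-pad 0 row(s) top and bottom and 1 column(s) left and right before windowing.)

The receptive field on the zero-padded input at this output position is [3 3 4]. Elementwise product with the kernel and sum: 3·1 + 4·-1.

-1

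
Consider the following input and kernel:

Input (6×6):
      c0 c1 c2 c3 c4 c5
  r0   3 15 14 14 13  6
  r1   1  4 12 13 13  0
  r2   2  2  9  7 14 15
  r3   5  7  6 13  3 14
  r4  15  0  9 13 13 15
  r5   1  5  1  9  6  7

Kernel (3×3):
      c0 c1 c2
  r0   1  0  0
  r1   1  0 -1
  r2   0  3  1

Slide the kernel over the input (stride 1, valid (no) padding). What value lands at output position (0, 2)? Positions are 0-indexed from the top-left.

48

The receptive field on the input at this output position is [14 14 13 / 12 13 13 / 9 7 14]. Elementwise product with the kernel and sum: 14·1 + 12·1 + 13·-1 + 7·3 + 14·1.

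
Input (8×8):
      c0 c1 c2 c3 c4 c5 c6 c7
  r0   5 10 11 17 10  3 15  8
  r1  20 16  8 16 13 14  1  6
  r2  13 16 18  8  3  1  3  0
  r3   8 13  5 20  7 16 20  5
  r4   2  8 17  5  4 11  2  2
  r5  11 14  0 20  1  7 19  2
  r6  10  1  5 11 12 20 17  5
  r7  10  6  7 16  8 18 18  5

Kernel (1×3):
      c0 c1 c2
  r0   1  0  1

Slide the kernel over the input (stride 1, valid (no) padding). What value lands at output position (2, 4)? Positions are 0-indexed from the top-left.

The receptive field on the input at this output position is [3 1 3]. Elementwise product with the kernel and sum: 3·1 + 3·1.

6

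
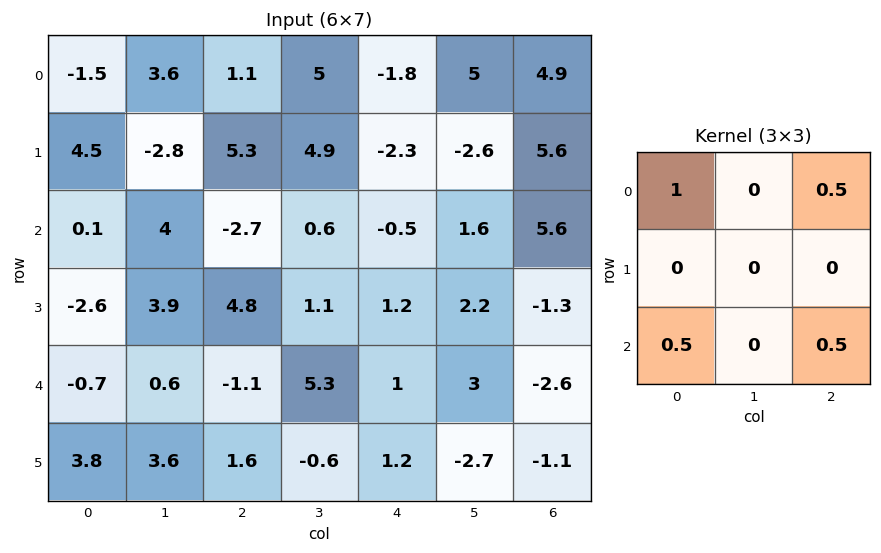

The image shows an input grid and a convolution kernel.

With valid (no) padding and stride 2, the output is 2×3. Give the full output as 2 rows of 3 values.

-2.25 -1.4 3.2
-2.15 -3 1.5

Output[0,0]: The receptive field on the input at this output position is [-1.5 3.6 1.1 / 4.5 -2.8 5.3 / 0.1 4 -2.7]. Elementwise product with the kernel and sum: -1.5·1 + 1.1·0.5 + 0.1·0.5 + -2.7·0.5.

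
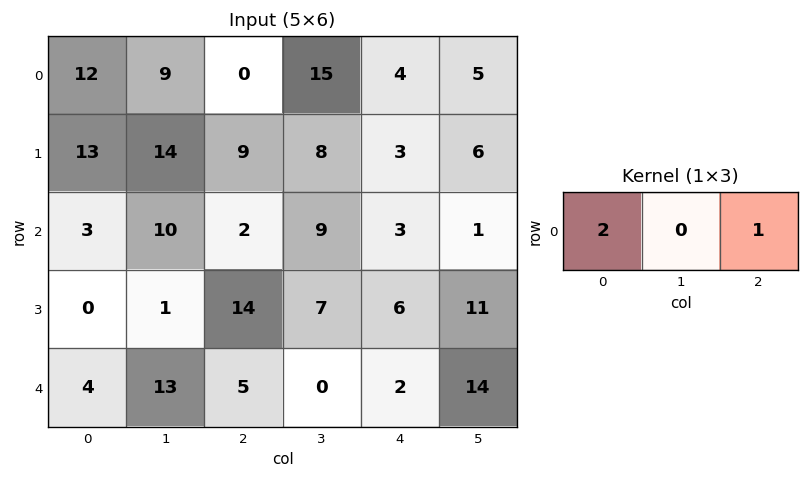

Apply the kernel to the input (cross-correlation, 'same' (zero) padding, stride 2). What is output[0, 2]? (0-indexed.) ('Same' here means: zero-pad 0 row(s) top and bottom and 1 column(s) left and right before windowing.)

35

The receptive field on the zero-padded input at this output position is [15 4 5]. Elementwise product with the kernel and sum: 15·2 + 5·1.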